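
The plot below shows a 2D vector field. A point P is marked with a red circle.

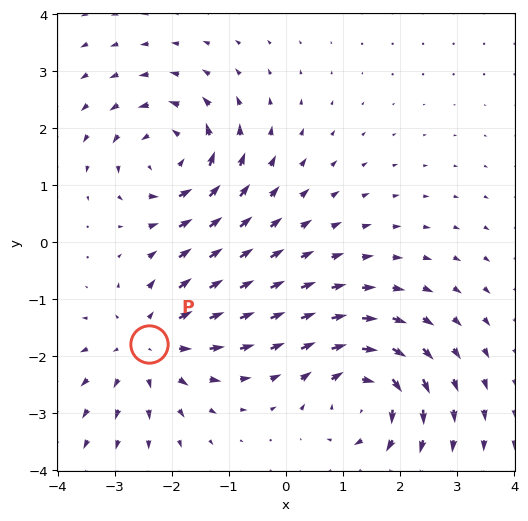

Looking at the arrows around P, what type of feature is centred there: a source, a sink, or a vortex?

At P (-2.4, -1.8) the arrows spread outward. Divergence about +4, curl ≈0 — positive divergence with near-zero curl is a source.

source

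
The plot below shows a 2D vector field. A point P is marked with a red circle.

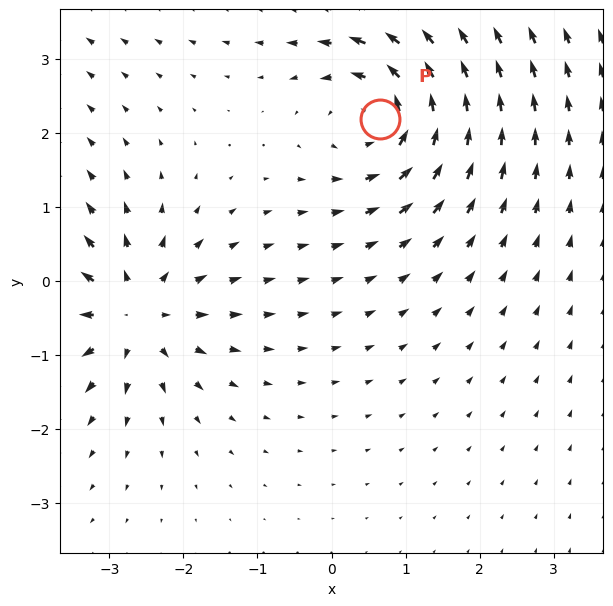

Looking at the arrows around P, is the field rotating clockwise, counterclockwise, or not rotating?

Near P at (0.7, 2.2) the arrows circulate counterclockwise. The curl (z-component) there is about +6; positive curl means counterclockwise rotation.

counterclockwise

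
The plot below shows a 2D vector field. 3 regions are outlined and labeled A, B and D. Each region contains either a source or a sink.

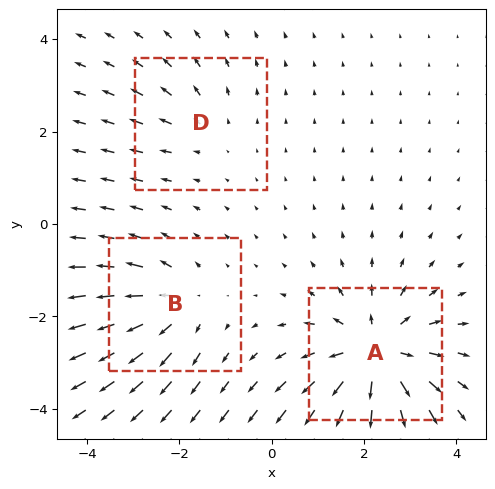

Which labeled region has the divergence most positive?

Divergence at each region's feature centre — A: about +5, B: about +3, D: about +2. Region A is most positive.

A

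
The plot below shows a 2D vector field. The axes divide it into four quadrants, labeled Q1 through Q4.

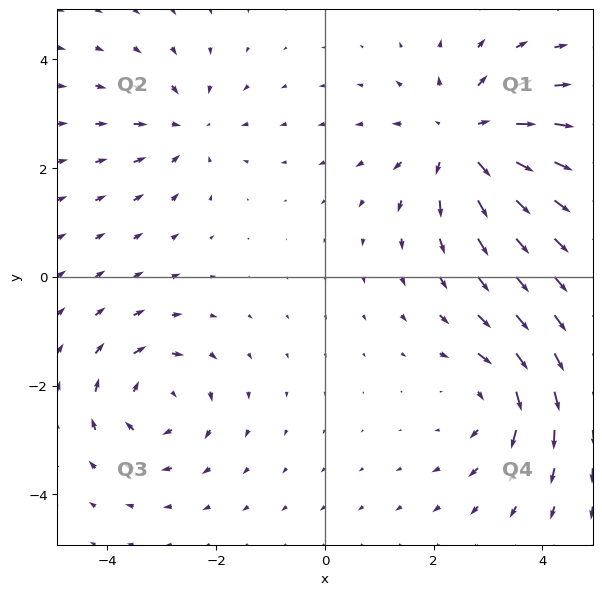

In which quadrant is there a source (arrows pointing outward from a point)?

The source sits at approximately (2.6, 2.5), which lies in quadrant Q1. The divergence there is about +4, positive as expected for a source.

Q1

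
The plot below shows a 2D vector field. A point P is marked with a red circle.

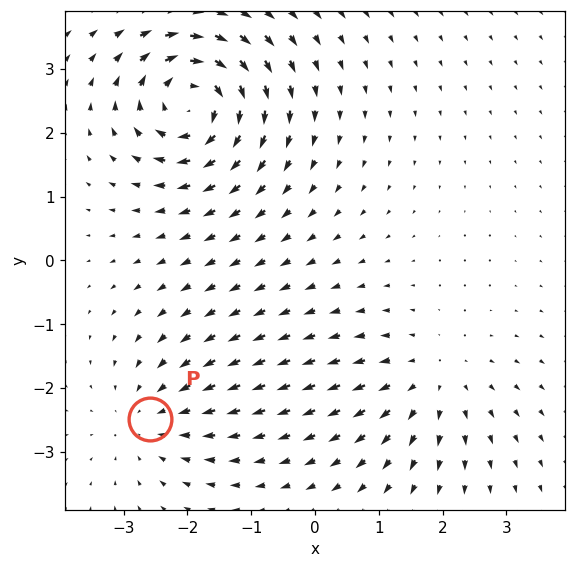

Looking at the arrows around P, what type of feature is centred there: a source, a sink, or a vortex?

At P (-2.6, -2.5) the arrows converge inward. Divergence about -3, curl ≈0 — negative divergence with near-zero curl is a sink.

sink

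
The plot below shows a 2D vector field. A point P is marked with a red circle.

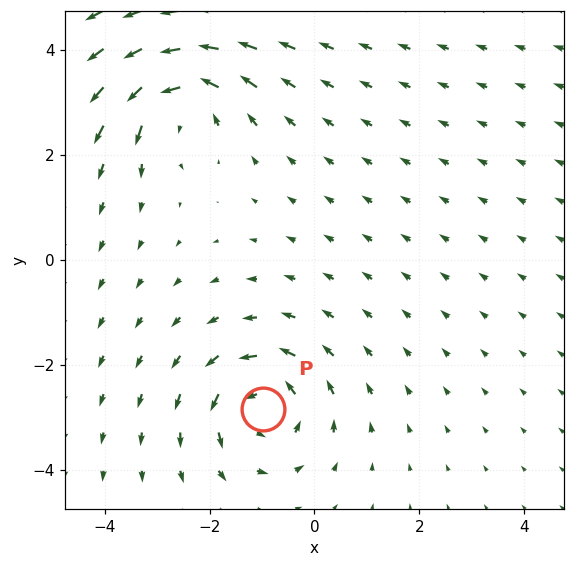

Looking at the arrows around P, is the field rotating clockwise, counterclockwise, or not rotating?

counterclockwise

Near P at (-1.0, -2.8) the arrows circulate counterclockwise. The curl (z-component) there is about +4; positive curl means counterclockwise rotation.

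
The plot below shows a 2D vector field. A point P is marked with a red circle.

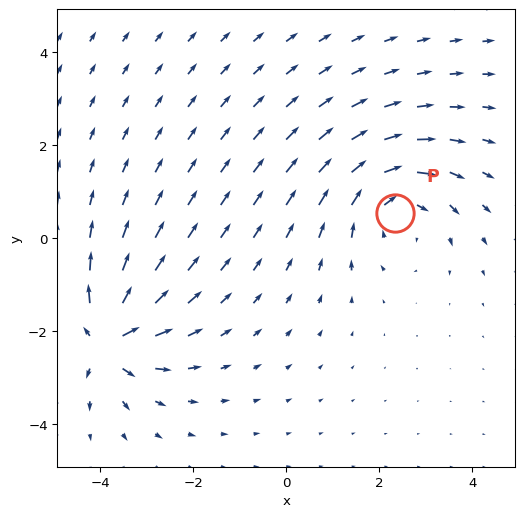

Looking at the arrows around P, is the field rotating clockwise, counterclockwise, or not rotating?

Near P at (2.3, 0.5) the arrows circulate clockwise. The curl (z-component) there is about -4; negative curl means clockwise rotation.

clockwise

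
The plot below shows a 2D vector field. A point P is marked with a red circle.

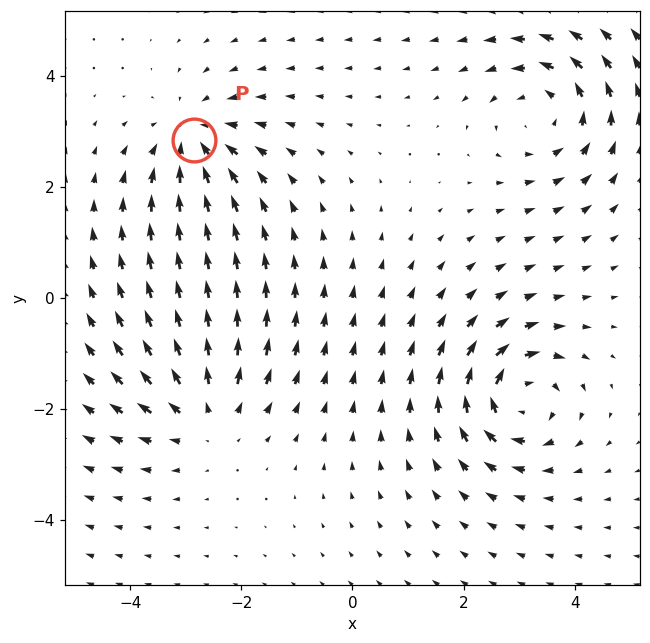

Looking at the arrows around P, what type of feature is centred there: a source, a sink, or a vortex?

At P (-2.9, 2.8) the arrows converge inward. Divergence about -4, curl ≈0 — negative divergence with near-zero curl is a sink.

sink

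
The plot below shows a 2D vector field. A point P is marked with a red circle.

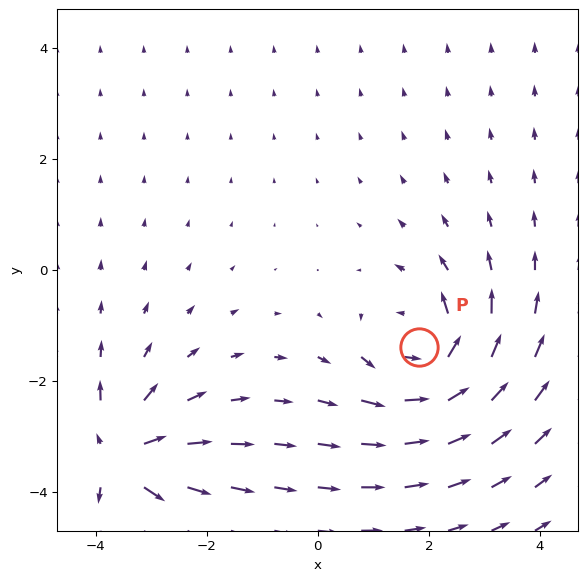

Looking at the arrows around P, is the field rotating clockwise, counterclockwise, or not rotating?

counterclockwise

Near P at (1.8, -1.4) the arrows circulate counterclockwise. The curl (z-component) there is about +4; positive curl means counterclockwise rotation.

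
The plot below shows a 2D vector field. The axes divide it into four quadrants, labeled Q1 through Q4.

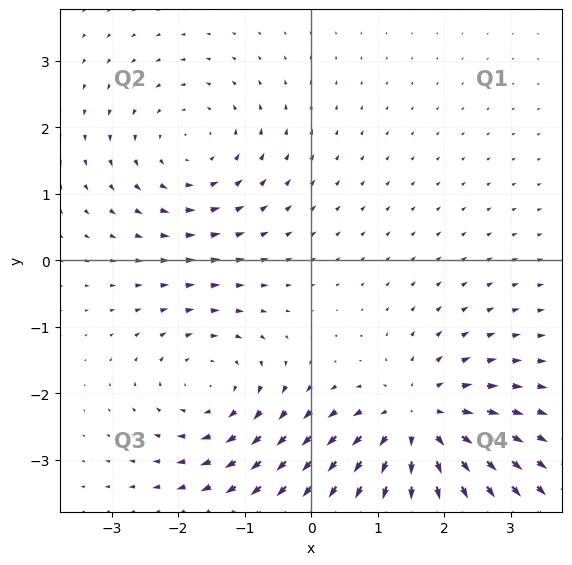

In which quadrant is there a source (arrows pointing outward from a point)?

The source sits at approximately (1.6, -2.5), which lies in quadrant Q4. The divergence there is about +5, positive as expected for a source.

Q4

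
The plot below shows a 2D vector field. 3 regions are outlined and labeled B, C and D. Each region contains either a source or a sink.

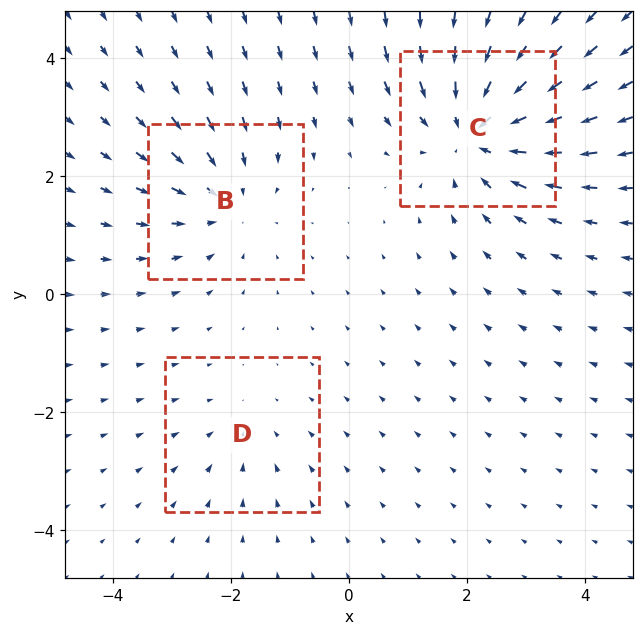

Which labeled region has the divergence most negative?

Divergence at each region's feature centre — B: about -3, C: about -5, D: about -2. Region C is most negative.

C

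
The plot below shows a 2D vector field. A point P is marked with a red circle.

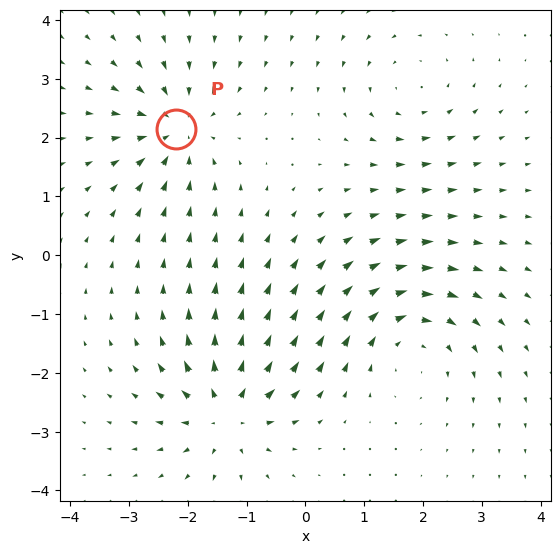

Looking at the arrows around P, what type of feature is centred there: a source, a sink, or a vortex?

At P (-2.2, 2.1) the arrows converge inward. Divergence about -5, curl ≈0 — negative divergence with near-zero curl is a sink.

sink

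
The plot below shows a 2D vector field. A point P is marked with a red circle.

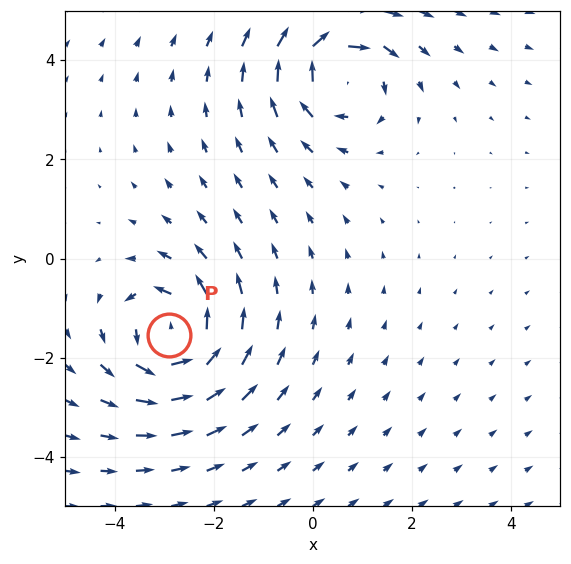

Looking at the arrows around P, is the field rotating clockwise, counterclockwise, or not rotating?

Near P at (-2.9, -1.5) the arrows circulate counterclockwise. The curl (z-component) there is about +6; positive curl means counterclockwise rotation.

counterclockwise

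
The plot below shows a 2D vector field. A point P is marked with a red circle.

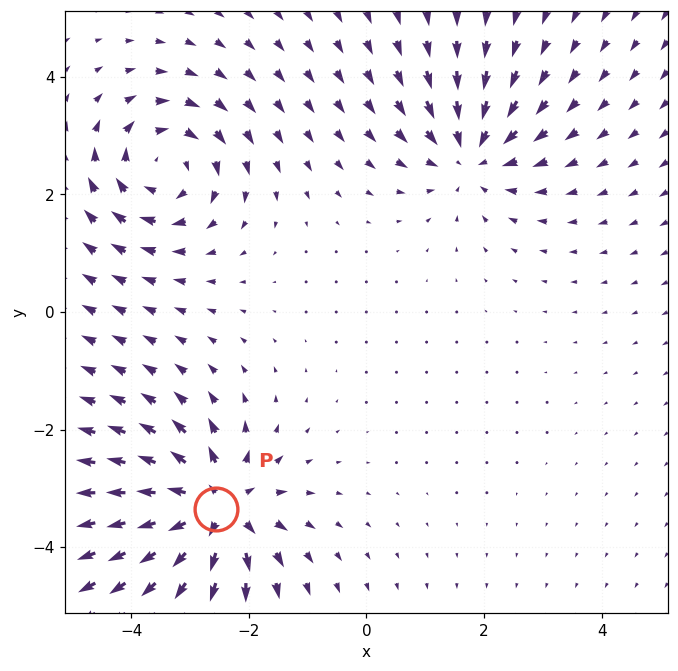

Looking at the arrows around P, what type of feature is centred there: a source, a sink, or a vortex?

source

At P (-2.6, -3.3) the arrows spread outward. Divergence about +6, curl ≈0 — positive divergence with near-zero curl is a source.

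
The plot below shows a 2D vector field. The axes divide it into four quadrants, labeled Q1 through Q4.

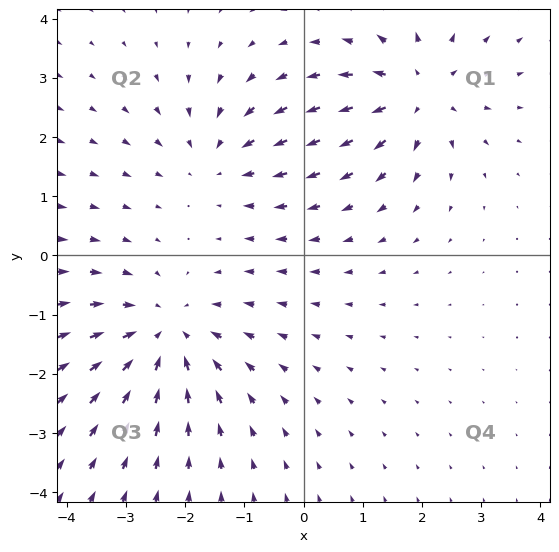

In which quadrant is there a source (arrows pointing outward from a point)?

The source sits at approximately (1.9, 2.7), which lies in quadrant Q1. The divergence there is about +4, positive as expected for a source.

Q1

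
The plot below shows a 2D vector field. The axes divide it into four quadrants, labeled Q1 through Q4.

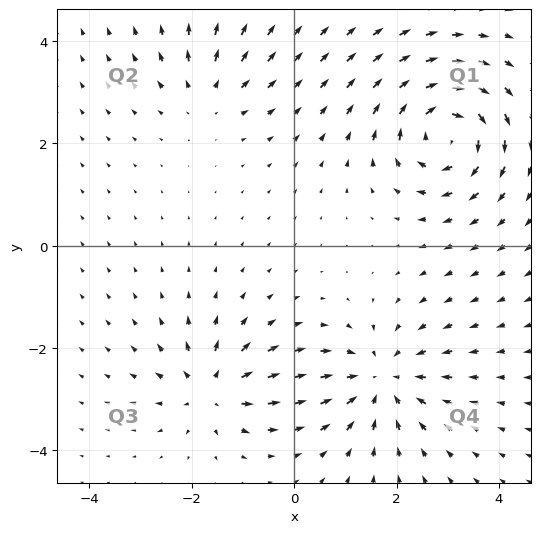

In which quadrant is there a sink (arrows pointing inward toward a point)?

Q4

The sink sits at approximately (1.7, -2.6), which lies in quadrant Q4. The divergence there is about -4, negative as expected for a sink.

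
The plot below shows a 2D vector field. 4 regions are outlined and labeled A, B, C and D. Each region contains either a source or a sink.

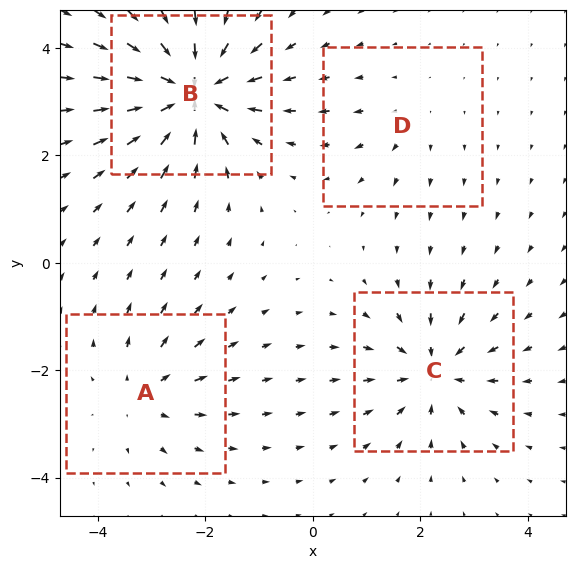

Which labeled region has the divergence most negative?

Divergence at each region's feature centre — A: about +4, B: about -8, C: about -5, D: about +2. Region B is most negative.

B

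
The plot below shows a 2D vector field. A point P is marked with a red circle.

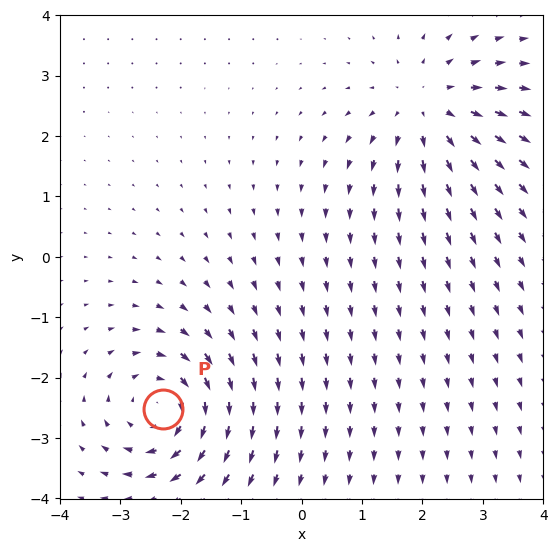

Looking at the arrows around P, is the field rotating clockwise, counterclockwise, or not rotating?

clockwise

Near P at (-2.3, -2.5) the arrows circulate clockwise. The curl (z-component) there is about -5; negative curl means clockwise rotation.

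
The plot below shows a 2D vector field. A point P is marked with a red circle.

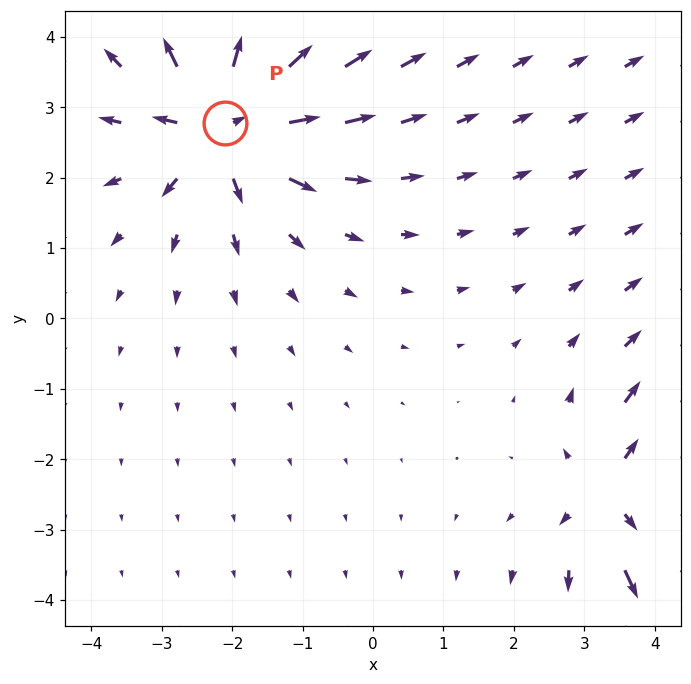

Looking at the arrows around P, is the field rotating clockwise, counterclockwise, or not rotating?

not rotating

Near P at (-2.1, 2.8) the arrows show no circulation. The curl there is ≈0.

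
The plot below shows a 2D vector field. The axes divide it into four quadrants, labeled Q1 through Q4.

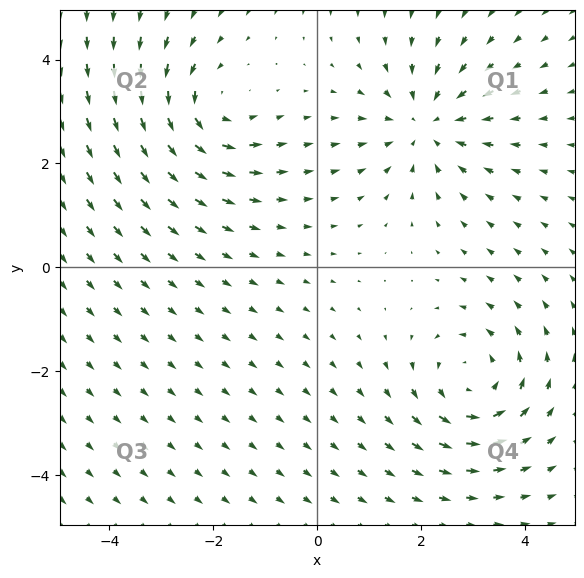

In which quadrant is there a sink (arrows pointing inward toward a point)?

Q1

The sink sits at approximately (2.1, 2.7), which lies in quadrant Q1. The divergence there is about -4, negative as expected for a sink.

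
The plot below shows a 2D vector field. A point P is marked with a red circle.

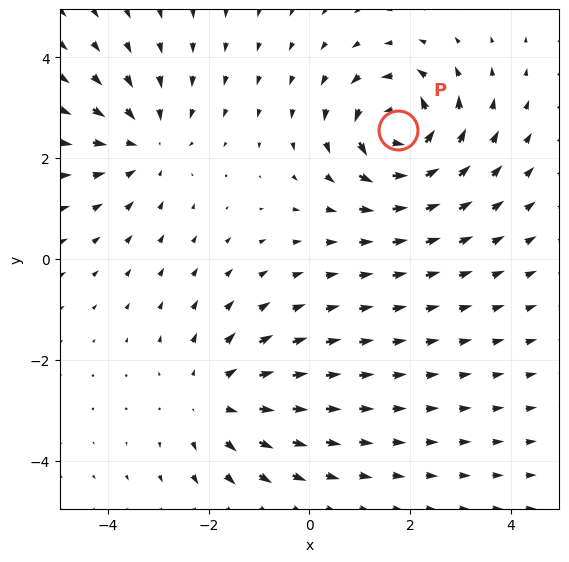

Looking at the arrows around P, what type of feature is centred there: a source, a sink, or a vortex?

At P (1.8, 2.6) the arrows circulate counterclockwise. Divergence ≈0, curl about +7 — near-zero divergence with nonzero curl is a vortex.

vortex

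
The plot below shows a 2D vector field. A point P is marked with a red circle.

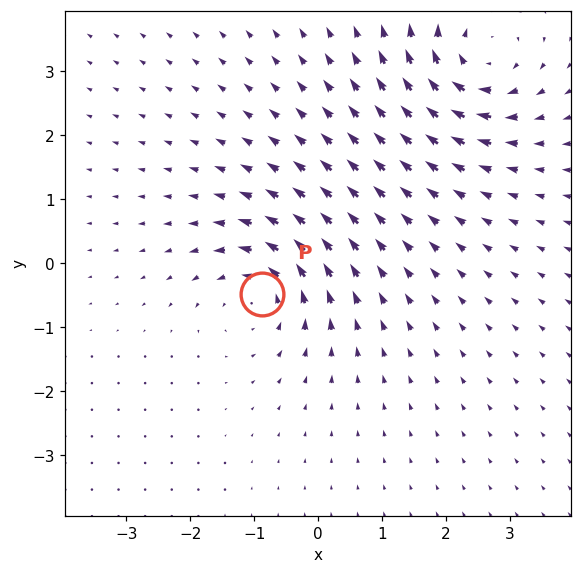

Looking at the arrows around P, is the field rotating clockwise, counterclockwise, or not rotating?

Near P at (-0.9, -0.5) the arrows circulate counterclockwise. The curl (z-component) there is about +5; positive curl means counterclockwise rotation.

counterclockwise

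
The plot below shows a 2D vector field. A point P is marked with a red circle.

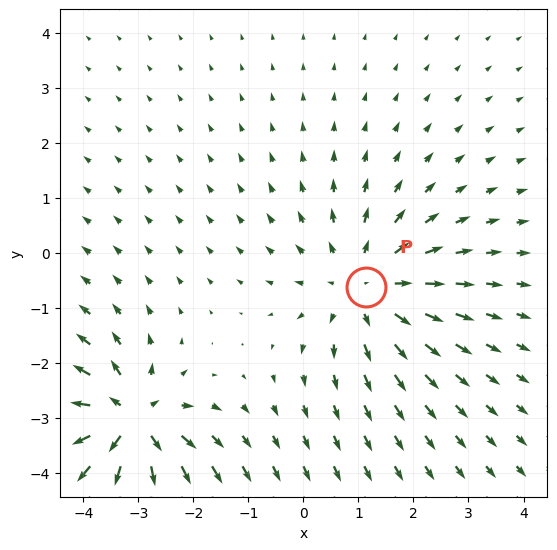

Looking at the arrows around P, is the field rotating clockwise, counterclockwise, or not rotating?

not rotating

Near P at (1.1, -0.6) the arrows show no circulation. The curl there is ≈0.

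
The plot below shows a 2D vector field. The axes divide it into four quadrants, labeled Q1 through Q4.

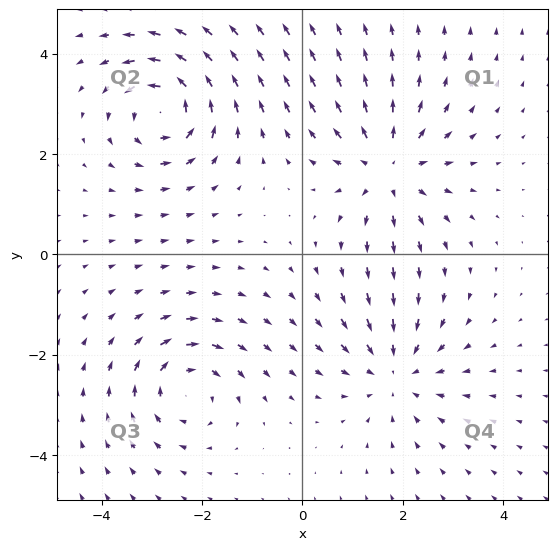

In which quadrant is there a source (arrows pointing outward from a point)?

Q1

The source sits at approximately (1.7, 1.7), which lies in quadrant Q1. The divergence there is about +4, positive as expected for a source.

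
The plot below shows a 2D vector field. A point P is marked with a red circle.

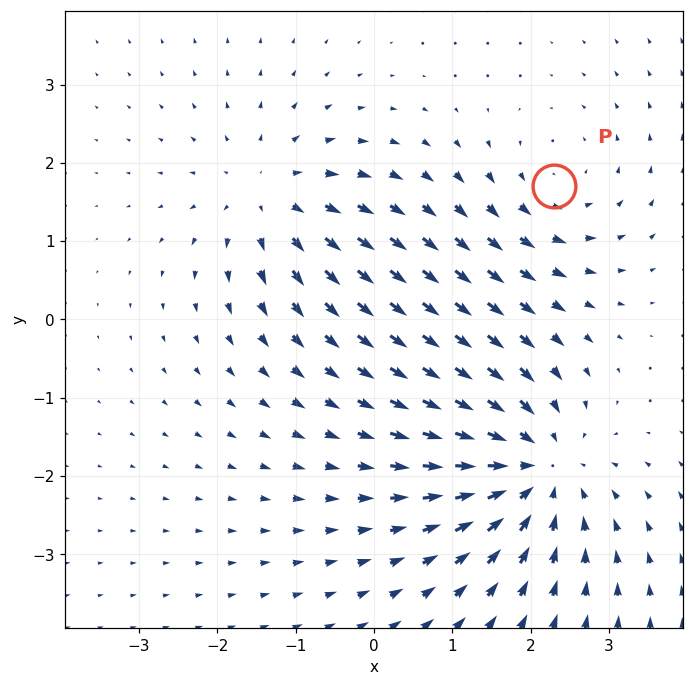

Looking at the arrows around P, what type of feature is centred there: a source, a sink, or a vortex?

vortex

At P (2.3, 1.7) the arrows circulate counterclockwise. Divergence ≈0, curl about +3 — near-zero divergence with nonzero curl is a vortex.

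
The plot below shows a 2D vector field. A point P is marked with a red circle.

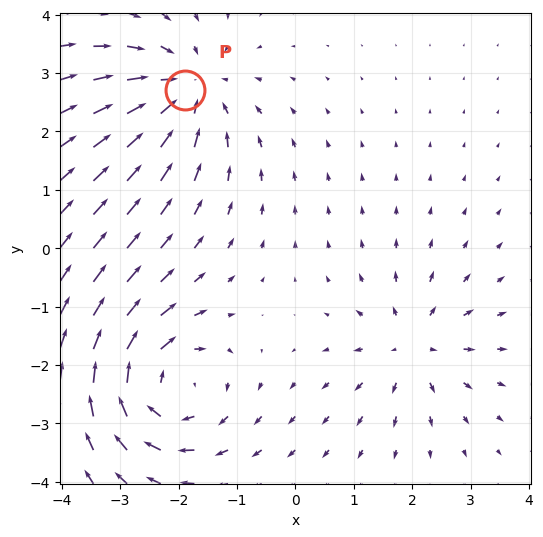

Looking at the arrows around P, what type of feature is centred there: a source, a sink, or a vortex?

At P (-1.9, 2.7) the arrows converge inward. Divergence about -4, curl ≈0 — negative divergence with near-zero curl is a sink.

sink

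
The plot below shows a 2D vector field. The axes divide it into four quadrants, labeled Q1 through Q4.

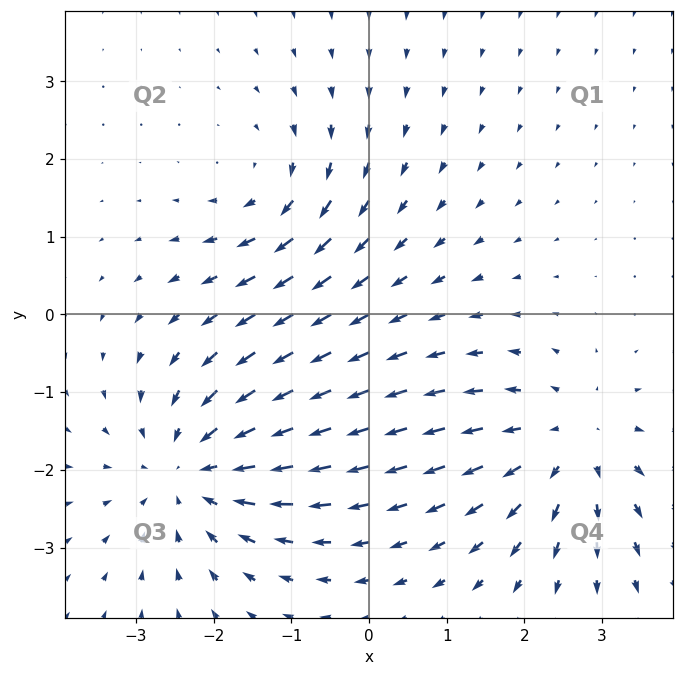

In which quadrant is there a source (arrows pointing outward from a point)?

The source sits at approximately (2.6, -1.7), which lies in quadrant Q4. The divergence there is about +3, positive as expected for a source.

Q4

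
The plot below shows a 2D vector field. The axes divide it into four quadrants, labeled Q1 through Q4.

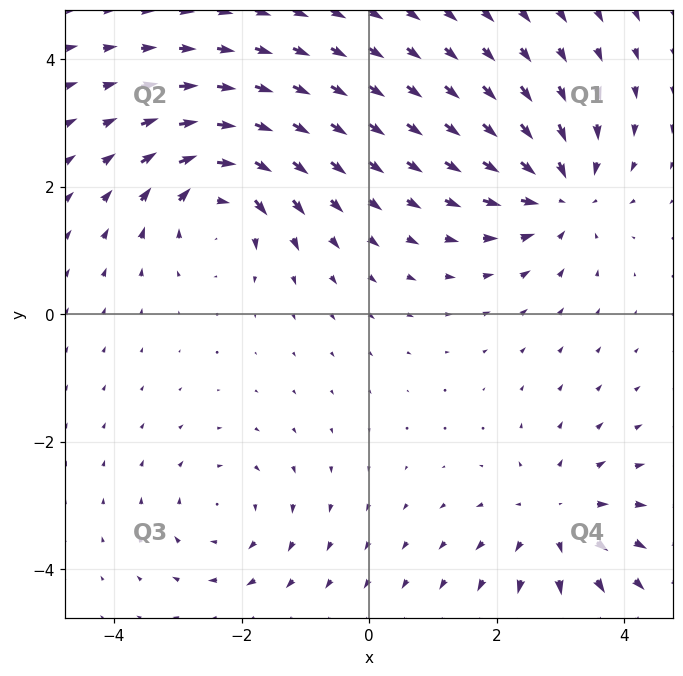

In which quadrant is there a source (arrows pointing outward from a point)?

The source sits at approximately (2.9, -3.2), which lies in quadrant Q4. The divergence there is about +4, positive as expected for a source.

Q4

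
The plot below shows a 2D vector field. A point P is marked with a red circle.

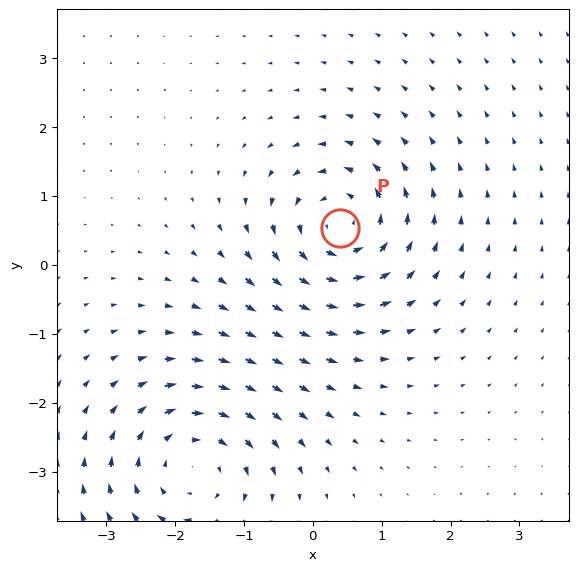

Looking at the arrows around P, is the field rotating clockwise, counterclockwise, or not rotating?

counterclockwise

Near P at (0.4, 0.5) the arrows circulate counterclockwise. The curl (z-component) there is about +5; positive curl means counterclockwise rotation.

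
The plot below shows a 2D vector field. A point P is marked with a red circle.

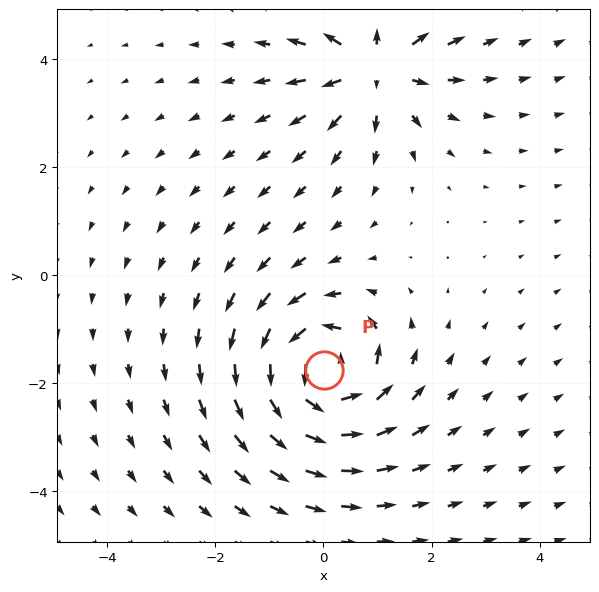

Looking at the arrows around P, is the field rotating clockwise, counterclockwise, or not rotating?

Near P at (0.0, -1.7) the arrows circulate counterclockwise. The curl (z-component) there is about +7; positive curl means counterclockwise rotation.

counterclockwise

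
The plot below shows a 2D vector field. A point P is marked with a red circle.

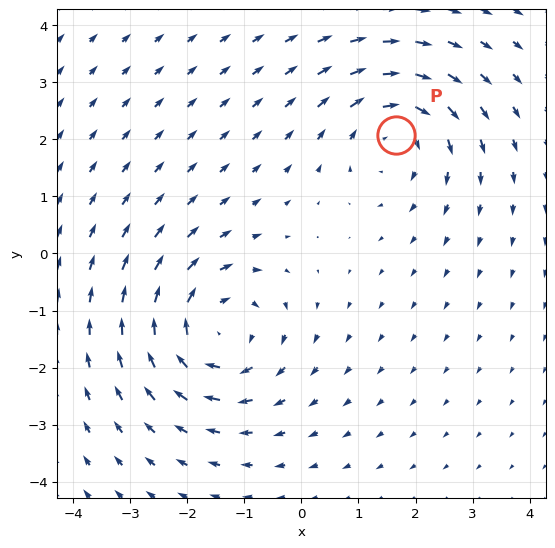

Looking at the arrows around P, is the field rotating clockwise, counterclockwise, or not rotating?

Near P at (1.6, 2.1) the arrows circulate clockwise. The curl (z-component) there is about -4; negative curl means clockwise rotation.

clockwise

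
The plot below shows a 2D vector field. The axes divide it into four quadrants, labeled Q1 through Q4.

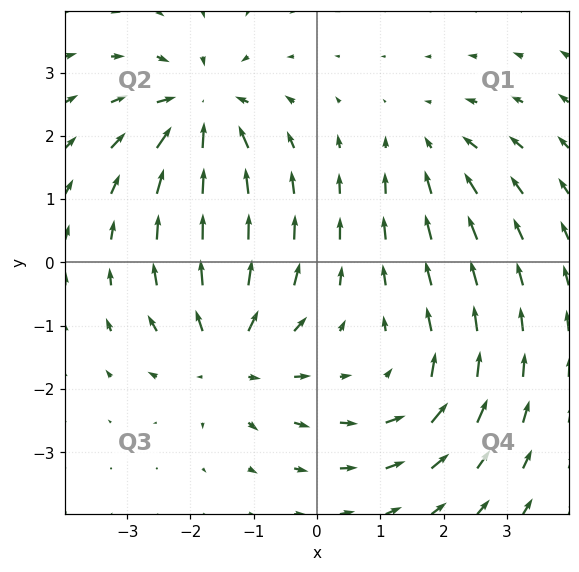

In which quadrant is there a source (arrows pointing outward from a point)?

Q3

The source sits at approximately (-1.4, -1.5), which lies in quadrant Q3. The divergence there is about +5, positive as expected for a source.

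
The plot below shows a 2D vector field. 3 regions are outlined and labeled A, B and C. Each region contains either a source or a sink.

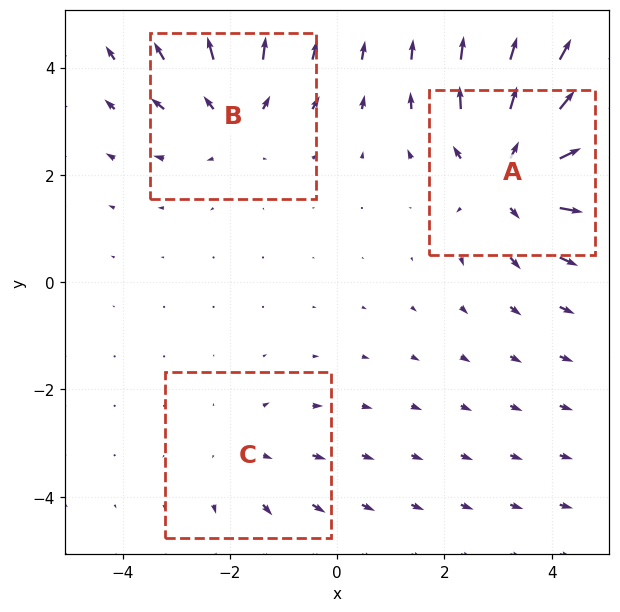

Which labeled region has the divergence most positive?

Divergence at each region's feature centre — A: about +4, B: about +3, C: about +2. Region A is most positive.

A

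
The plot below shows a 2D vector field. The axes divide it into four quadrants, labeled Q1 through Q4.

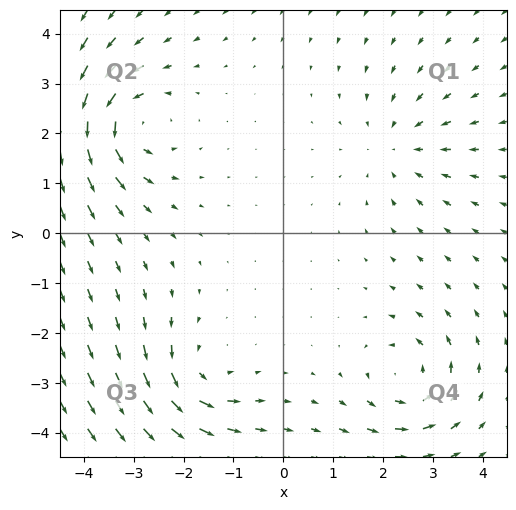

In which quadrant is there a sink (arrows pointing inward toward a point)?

The sink sits at approximately (2.3, 1.7), which lies in quadrant Q1. The divergence there is about -2, negative as expected for a sink.

Q1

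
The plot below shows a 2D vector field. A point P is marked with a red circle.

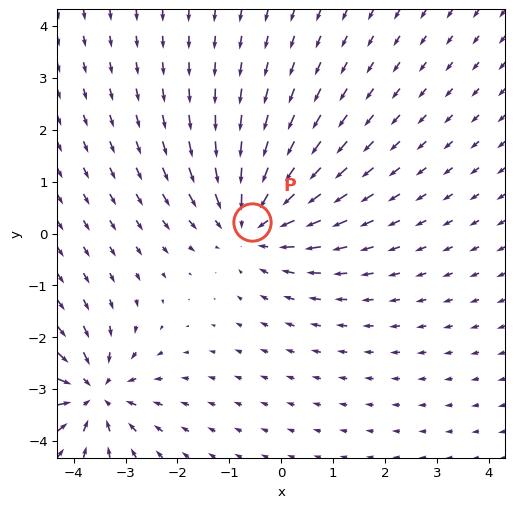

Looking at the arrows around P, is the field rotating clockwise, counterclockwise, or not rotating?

Near P at (-0.6, 0.2) the arrows show no circulation. The curl there is ≈0.

not rotating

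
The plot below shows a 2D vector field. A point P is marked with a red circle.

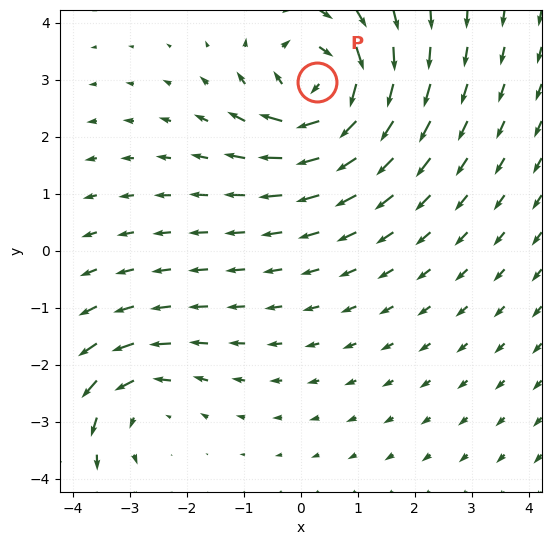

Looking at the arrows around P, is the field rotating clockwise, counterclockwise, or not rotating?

Near P at (0.3, 3.0) the arrows circulate clockwise. The curl (z-component) there is about -6; negative curl means clockwise rotation.

clockwise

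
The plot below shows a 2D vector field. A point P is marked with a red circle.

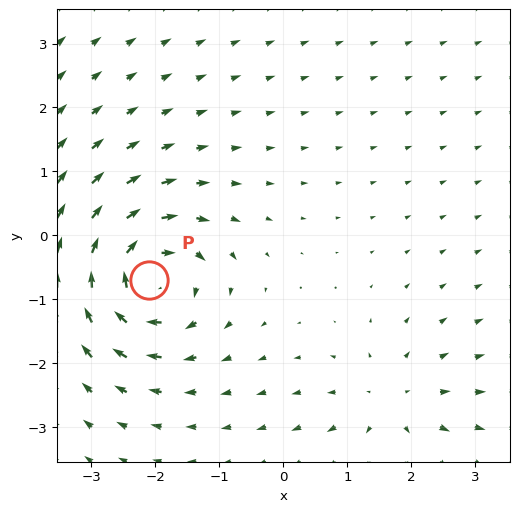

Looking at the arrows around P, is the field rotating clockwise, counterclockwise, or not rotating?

Near P at (-2.1, -0.7) the arrows circulate clockwise. The curl (z-component) there is about -6; negative curl means clockwise rotation.

clockwise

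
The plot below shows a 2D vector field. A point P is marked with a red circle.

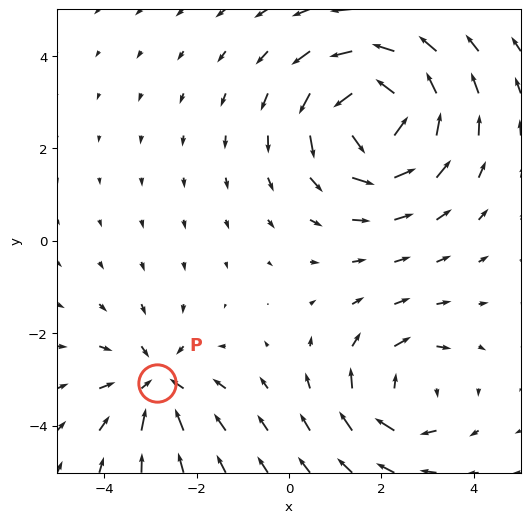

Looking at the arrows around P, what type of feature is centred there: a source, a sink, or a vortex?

sink

At P (-2.9, -3.1) the arrows converge inward. Divergence about -3, curl ≈0 — negative divergence with near-zero curl is a sink.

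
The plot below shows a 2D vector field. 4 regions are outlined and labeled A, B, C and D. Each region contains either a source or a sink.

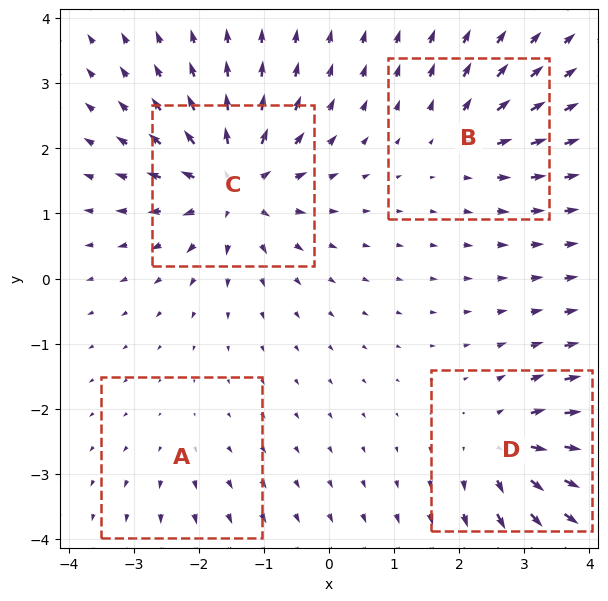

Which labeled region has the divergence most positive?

C

Divergence at each region's feature centre — A: about +2, B: about +4, C: about +8, D: about +6. Region C is most positive.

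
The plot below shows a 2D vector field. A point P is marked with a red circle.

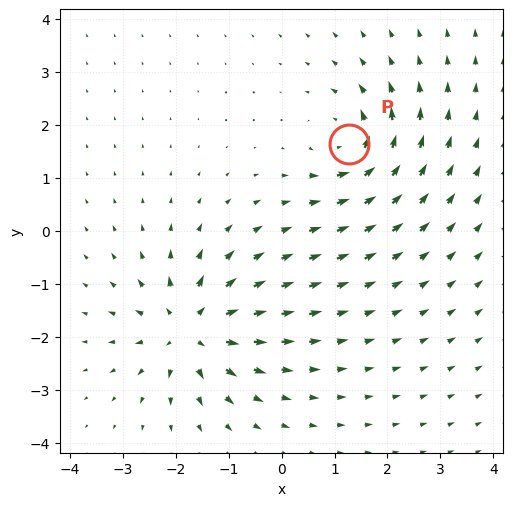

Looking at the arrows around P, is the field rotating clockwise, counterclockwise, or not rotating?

counterclockwise

Near P at (1.3, 1.6) the arrows circulate counterclockwise. The curl (z-component) there is about +4; positive curl means counterclockwise rotation.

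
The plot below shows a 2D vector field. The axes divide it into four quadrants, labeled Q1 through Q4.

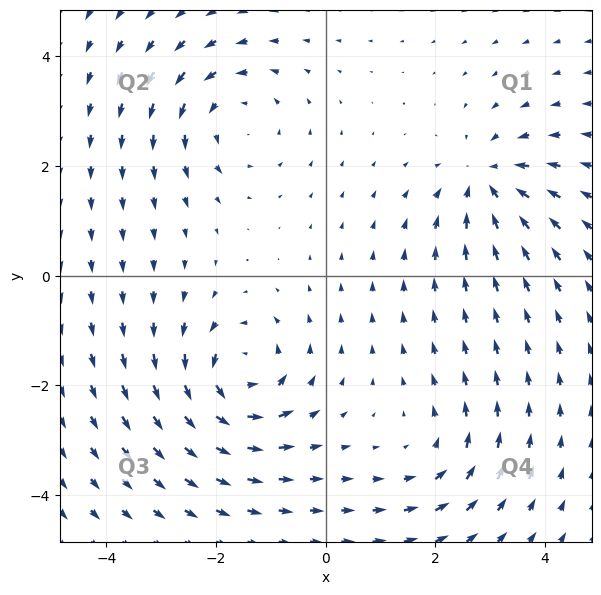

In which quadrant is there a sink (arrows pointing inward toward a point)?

The sink sits at approximately (2.9, 1.7), which lies in quadrant Q1. The divergence there is about -5, negative as expected for a sink.

Q1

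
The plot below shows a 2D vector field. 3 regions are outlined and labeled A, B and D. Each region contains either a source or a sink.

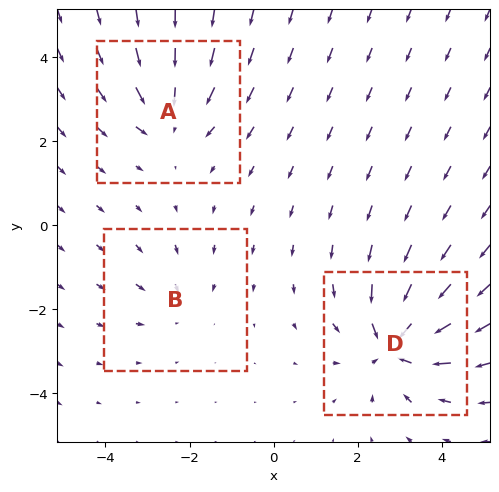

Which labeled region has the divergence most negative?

D

Divergence at each region's feature centre — A: about -4, B: about -2, D: about -5. Region D is most negative.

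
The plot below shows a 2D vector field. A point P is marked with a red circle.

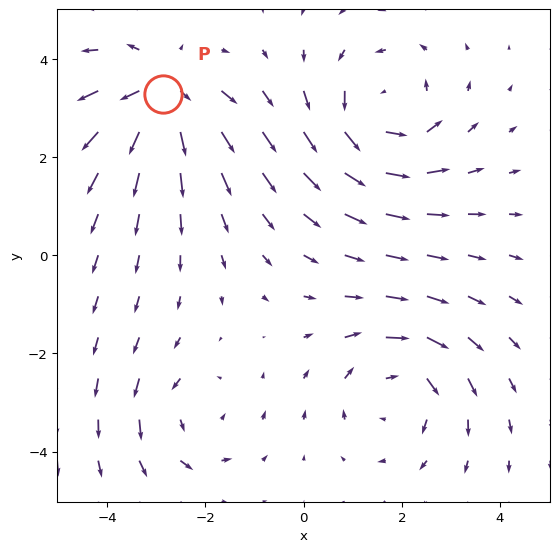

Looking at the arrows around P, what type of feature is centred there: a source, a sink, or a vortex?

source

At P (-2.9, 3.3) the arrows spread outward. Divergence about +5, curl ≈0 — positive divergence with near-zero curl is a source.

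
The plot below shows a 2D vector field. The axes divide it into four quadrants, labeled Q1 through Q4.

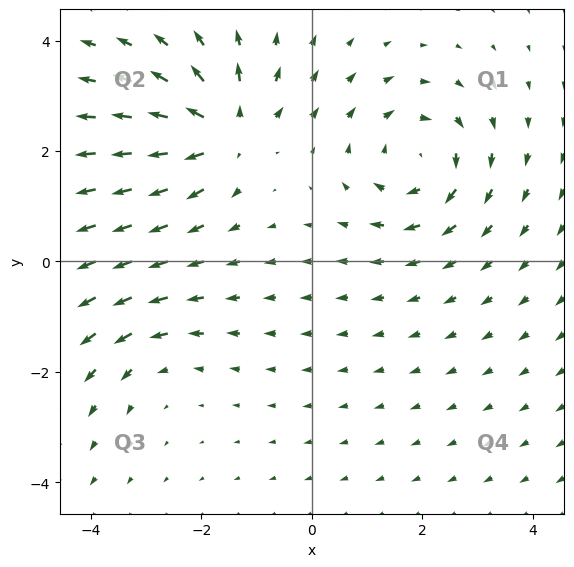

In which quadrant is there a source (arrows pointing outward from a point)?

Q2

The source sits at approximately (-1.6, 2.4), which lies in quadrant Q2. The divergence there is about +6, positive as expected for a source.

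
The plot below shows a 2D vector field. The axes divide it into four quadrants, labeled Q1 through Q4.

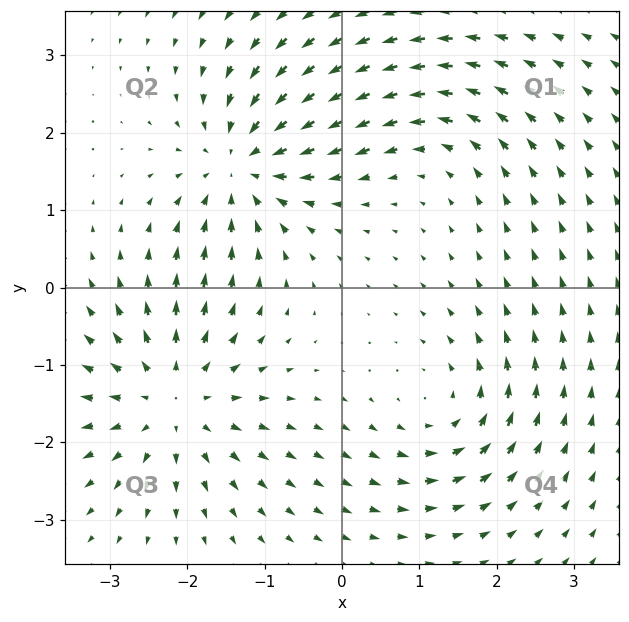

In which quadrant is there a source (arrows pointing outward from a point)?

Q3

The source sits at approximately (-2.2, -1.5), which lies in quadrant Q3. The divergence there is about +5, positive as expected for a source.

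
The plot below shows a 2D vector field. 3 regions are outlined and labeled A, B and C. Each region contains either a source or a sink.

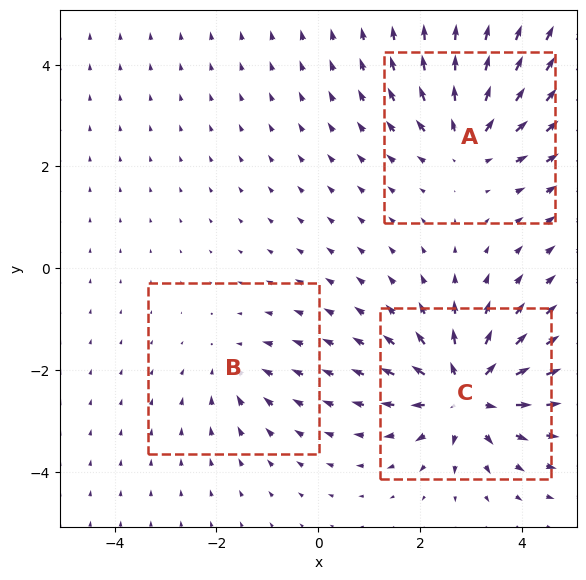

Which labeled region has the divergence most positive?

Divergence at each region's feature centre — A: about +4, B: about -2, C: about +6. Region C is most positive.

C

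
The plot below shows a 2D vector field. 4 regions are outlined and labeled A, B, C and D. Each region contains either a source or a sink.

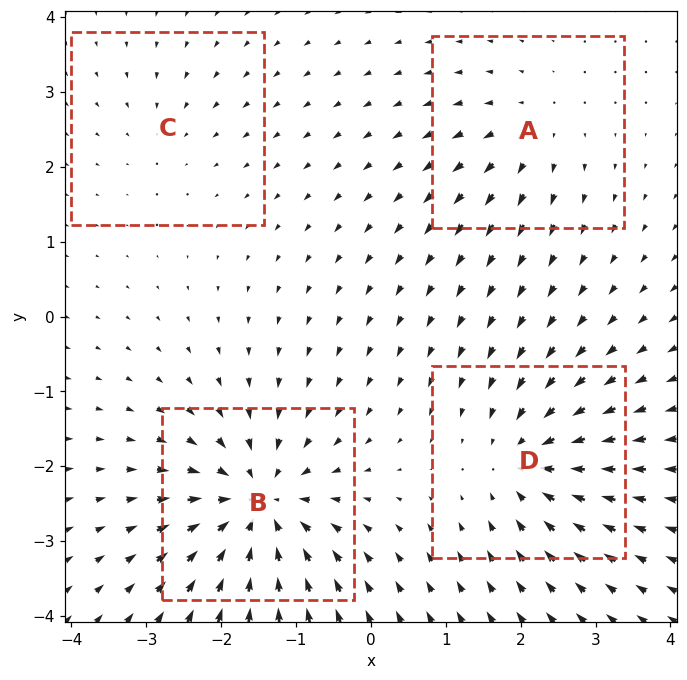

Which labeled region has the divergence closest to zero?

C

Divergence at each region's feature centre — A: about +4, B: about -8, C: about -2, D: about -6. Region C is closest to zero.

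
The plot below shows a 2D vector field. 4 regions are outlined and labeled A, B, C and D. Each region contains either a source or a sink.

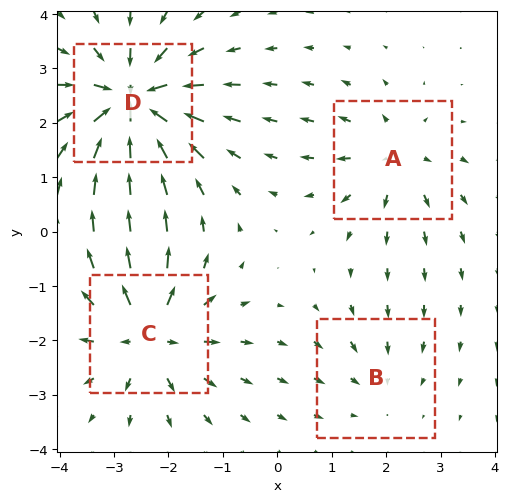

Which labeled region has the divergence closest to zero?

Divergence at each region's feature centre — A: about +4, B: about -2, C: about +6, D: about -8. Region B is closest to zero.

B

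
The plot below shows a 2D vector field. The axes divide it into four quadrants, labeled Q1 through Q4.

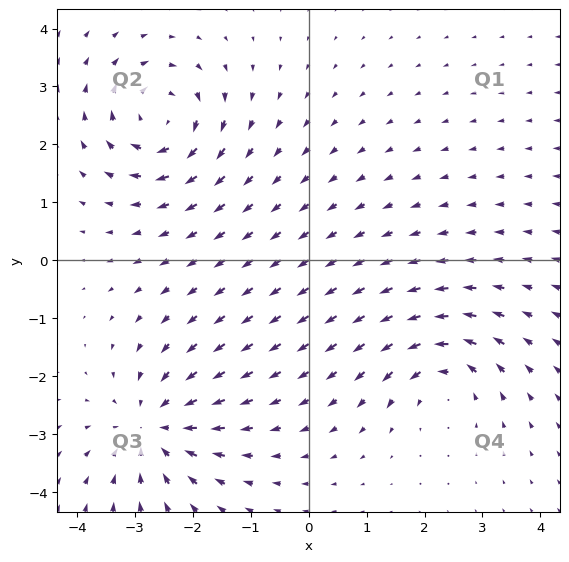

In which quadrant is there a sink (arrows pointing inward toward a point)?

The sink sits at approximately (-2.7, -2.9), which lies in quadrant Q3. The divergence there is about -4, negative as expected for a sink.

Q3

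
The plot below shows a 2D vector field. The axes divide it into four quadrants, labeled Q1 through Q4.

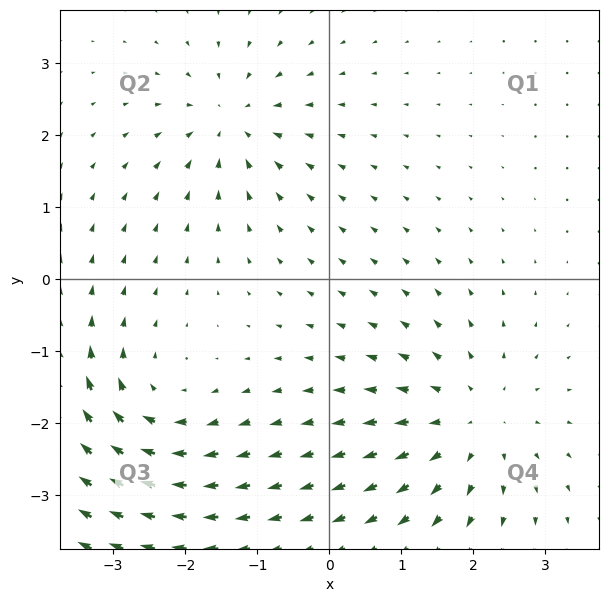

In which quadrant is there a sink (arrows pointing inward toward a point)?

The sink sits at approximately (-1.4, 2.2), which lies in quadrant Q2. The divergence there is about -4, negative as expected for a sink.

Q2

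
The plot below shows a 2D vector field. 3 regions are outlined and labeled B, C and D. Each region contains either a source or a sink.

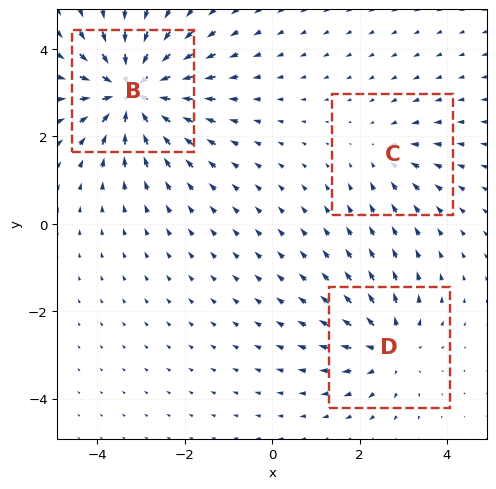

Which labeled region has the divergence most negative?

Divergence at each region's feature centre — B: about -6, C: about -2, D: about +3. Region B is most negative.

B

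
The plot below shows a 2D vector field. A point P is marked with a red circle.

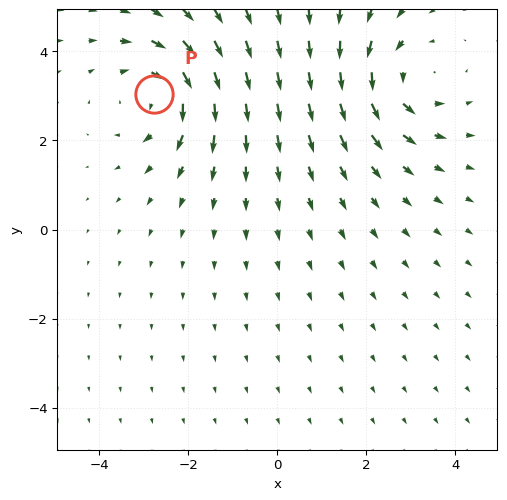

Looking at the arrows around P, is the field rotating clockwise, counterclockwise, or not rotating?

clockwise

Near P at (-2.8, 3.0) the arrows circulate clockwise. The curl (z-component) there is about -4; negative curl means clockwise rotation.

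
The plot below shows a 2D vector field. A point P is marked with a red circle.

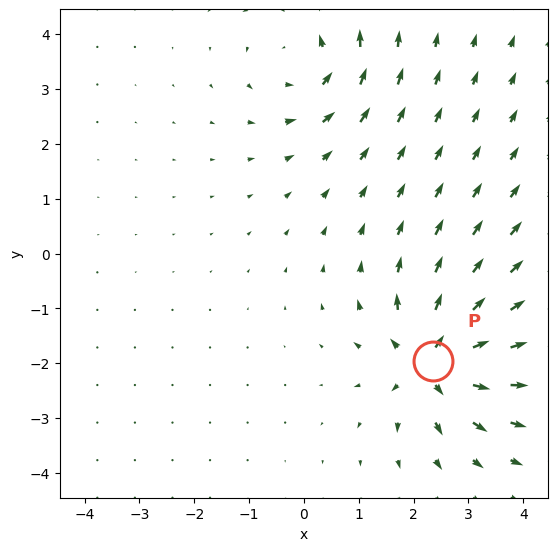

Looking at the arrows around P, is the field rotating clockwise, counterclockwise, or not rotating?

Near P at (2.4, -2.0) the arrows show no circulation. The curl there is ≈0.

not rotating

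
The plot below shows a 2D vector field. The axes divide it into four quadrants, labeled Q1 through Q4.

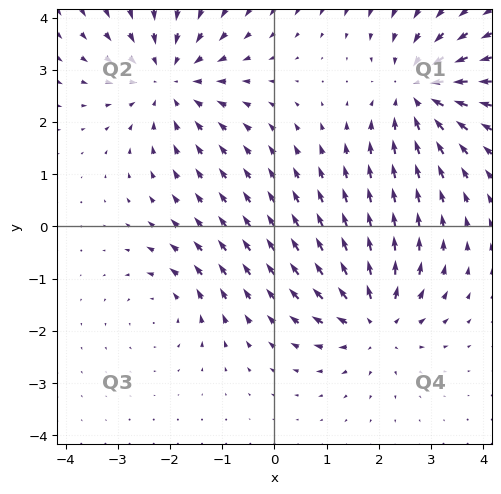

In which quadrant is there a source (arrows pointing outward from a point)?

The source sits at approximately (1.9, -1.8), which lies in quadrant Q4. The divergence there is about +5, positive as expected for a source.

Q4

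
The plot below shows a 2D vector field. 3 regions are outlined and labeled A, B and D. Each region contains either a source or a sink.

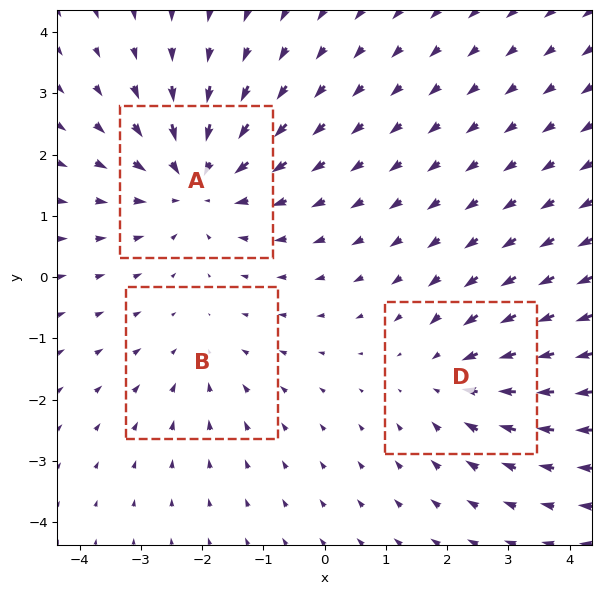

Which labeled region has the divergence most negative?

Divergence at each region's feature centre — A: about -4, B: about -2, D: about -3. Region A is most negative.

A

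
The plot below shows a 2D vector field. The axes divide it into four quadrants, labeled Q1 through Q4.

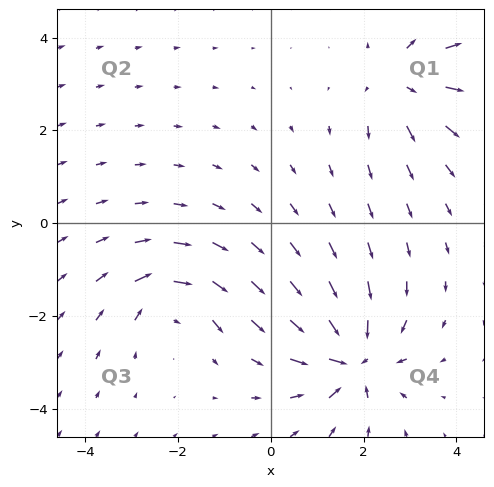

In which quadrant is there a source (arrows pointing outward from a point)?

Q1

The source sits at approximately (2.8, 3.0), which lies in quadrant Q1. The divergence there is about +4, positive as expected for a source.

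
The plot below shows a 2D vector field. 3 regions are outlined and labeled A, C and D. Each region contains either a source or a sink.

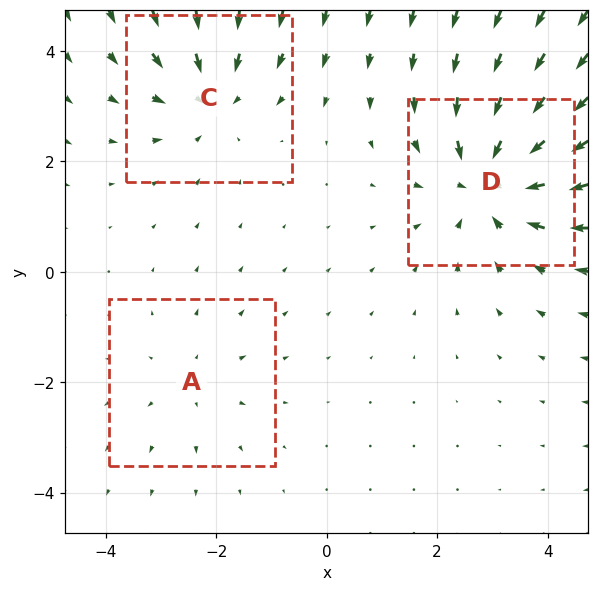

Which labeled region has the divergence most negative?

Divergence at each region's feature centre — A: about +2, C: about -3, D: about -4. Region D is most negative.

D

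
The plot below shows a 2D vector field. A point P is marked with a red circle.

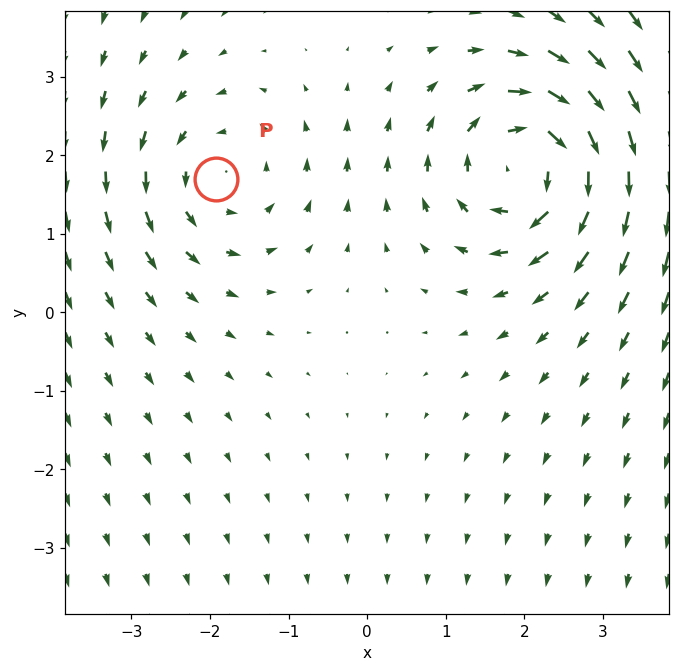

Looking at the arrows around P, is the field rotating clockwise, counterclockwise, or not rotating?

counterclockwise

Near P at (-1.9, 1.7) the arrows circulate counterclockwise. The curl (z-component) there is about +3; positive curl means counterclockwise rotation.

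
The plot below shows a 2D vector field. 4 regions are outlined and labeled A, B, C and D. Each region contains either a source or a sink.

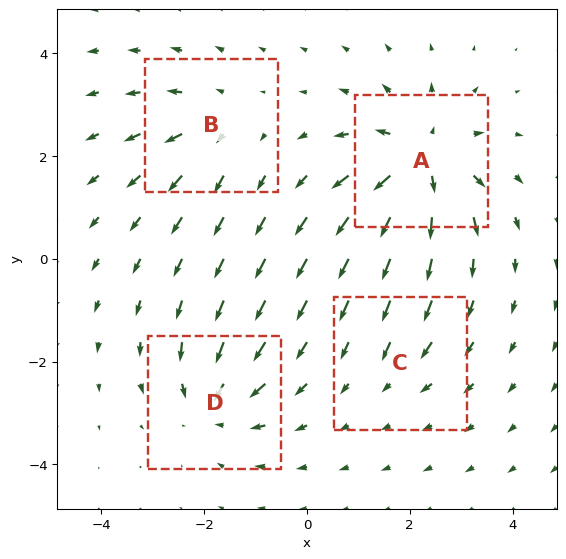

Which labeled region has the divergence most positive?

A

Divergence at each region's feature centre — A: about +8, B: about +4, C: about -2, D: about -5. Region A is most positive.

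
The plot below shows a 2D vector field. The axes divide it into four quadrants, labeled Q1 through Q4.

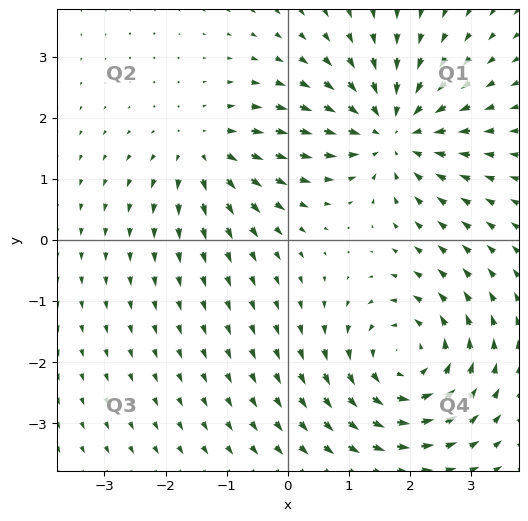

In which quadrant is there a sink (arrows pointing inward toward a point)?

Q1

The sink sits at approximately (1.7, 1.8), which lies in quadrant Q1. The divergence there is about -5, negative as expected for a sink.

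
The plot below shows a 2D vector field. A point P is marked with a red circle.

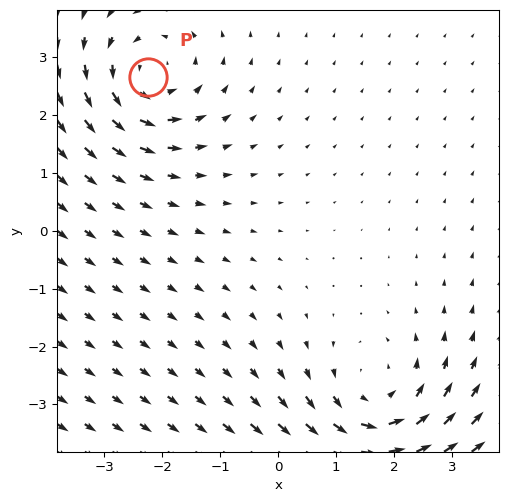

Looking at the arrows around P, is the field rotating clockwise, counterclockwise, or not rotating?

Near P at (-2.2, 2.7) the arrows circulate counterclockwise. The curl (z-component) there is about +4; positive curl means counterclockwise rotation.

counterclockwise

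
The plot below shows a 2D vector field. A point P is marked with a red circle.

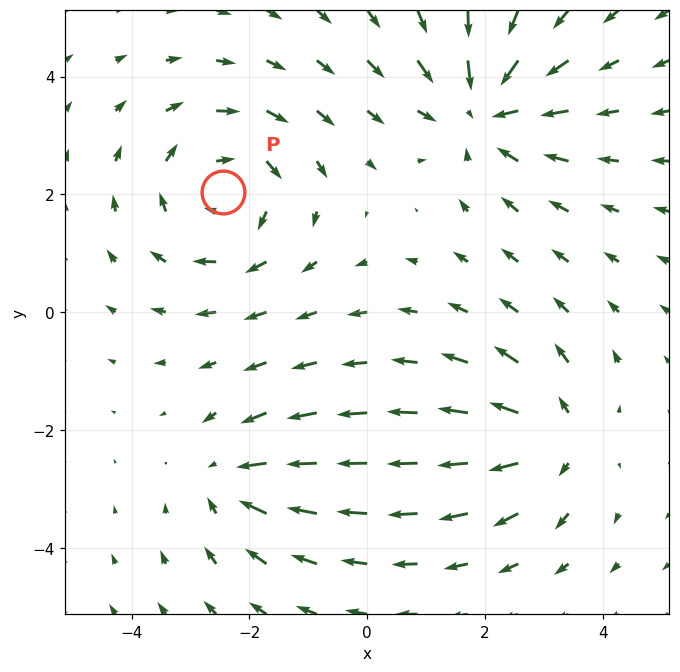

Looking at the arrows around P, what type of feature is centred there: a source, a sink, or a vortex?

vortex

At P (-2.4, 2.0) the arrows circulate clockwise. Divergence ≈0, curl about -3 — near-zero divergence with nonzero curl is a vortex.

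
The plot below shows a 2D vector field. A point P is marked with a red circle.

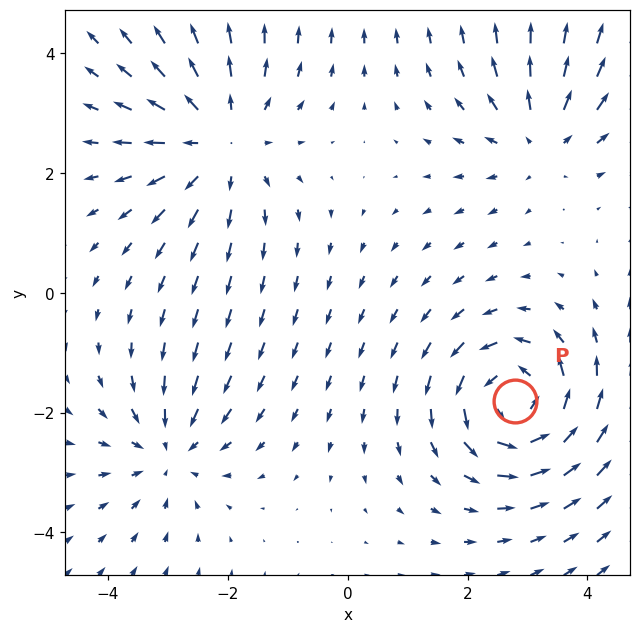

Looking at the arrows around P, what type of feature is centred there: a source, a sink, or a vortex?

At P (2.8, -1.8) the arrows circulate counterclockwise. Divergence ≈0, curl about +6 — near-zero divergence with nonzero curl is a vortex.

vortex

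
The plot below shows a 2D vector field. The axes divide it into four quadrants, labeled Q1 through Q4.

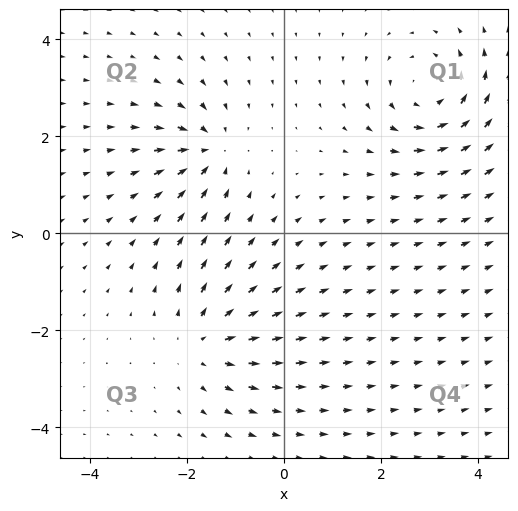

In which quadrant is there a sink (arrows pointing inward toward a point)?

The sink sits at approximately (-1.6, 1.7), which lies in quadrant Q2. The divergence there is about -5, negative as expected for a sink.

Q2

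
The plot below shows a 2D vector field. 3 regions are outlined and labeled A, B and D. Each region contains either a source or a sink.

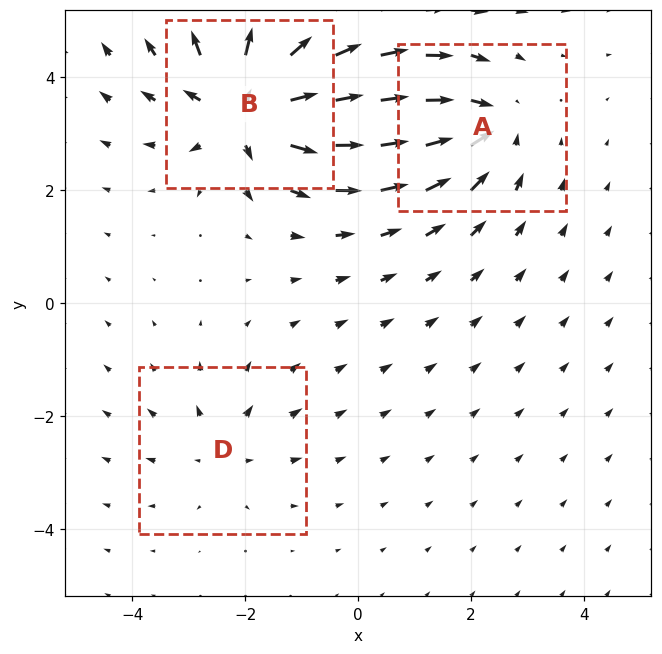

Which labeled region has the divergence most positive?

Divergence at each region's feature centre — A: about -3, B: about +5, D: about +2. Region B is most positive.

B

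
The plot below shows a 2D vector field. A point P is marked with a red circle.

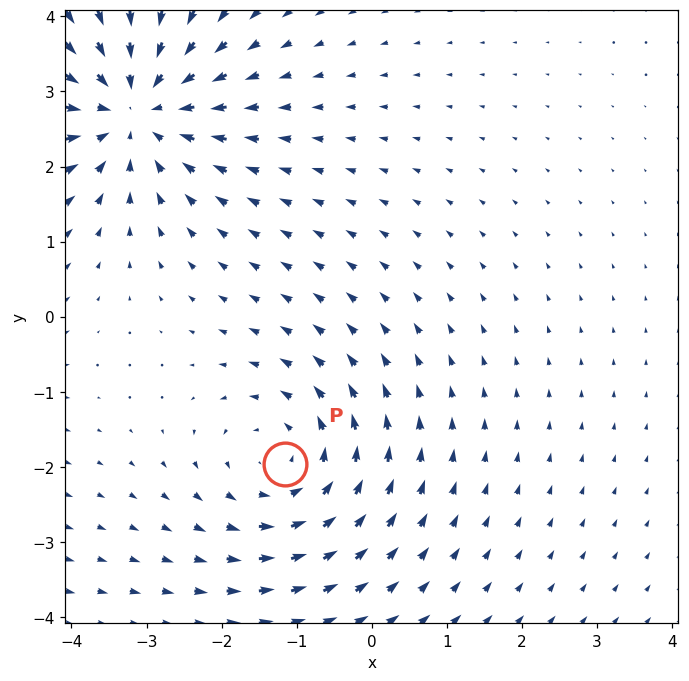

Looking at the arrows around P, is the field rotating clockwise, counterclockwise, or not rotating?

Near P at (-1.2, -2.0) the arrows circulate counterclockwise. The curl (z-component) there is about +3; positive curl means counterclockwise rotation.

counterclockwise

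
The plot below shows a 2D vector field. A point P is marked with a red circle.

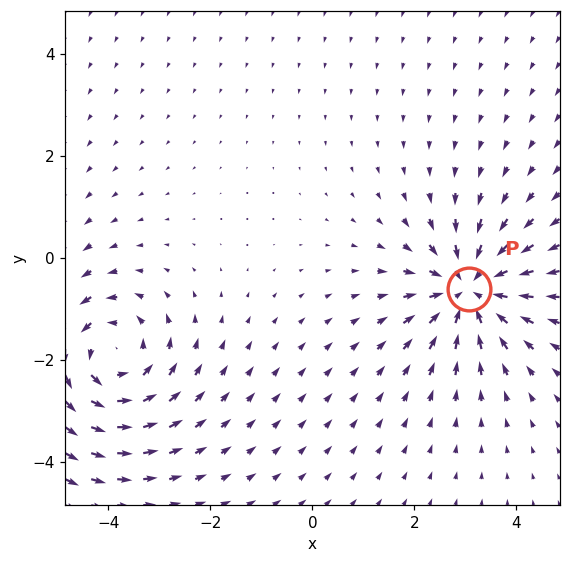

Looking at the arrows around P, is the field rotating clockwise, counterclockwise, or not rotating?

not rotating

Near P at (3.1, -0.6) the arrows show no circulation. The curl there is ≈0.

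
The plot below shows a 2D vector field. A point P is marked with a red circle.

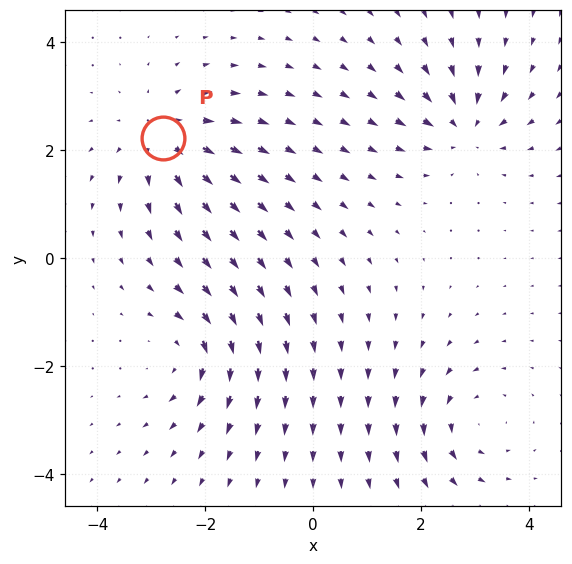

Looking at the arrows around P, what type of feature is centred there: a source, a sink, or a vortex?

At P (-2.8, 2.2) the arrows spread outward. Divergence about +5, curl ≈0 — positive divergence with near-zero curl is a source.

source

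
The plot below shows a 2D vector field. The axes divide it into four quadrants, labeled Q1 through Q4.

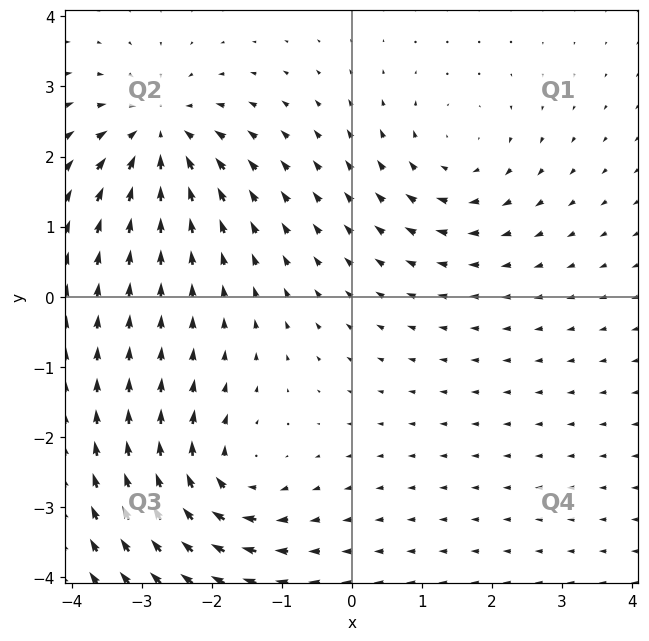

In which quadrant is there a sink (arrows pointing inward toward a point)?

Q2

The sink sits at approximately (-2.7, 2.3), which lies in quadrant Q2. The divergence there is about -6, negative as expected for a sink.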